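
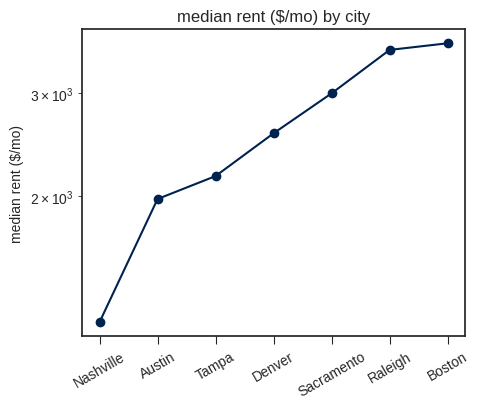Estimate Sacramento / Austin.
≈ 1.5×

Sacramento ≈ 3000, Austin ≈ 2000; 3000/2000 ≈ 1.5.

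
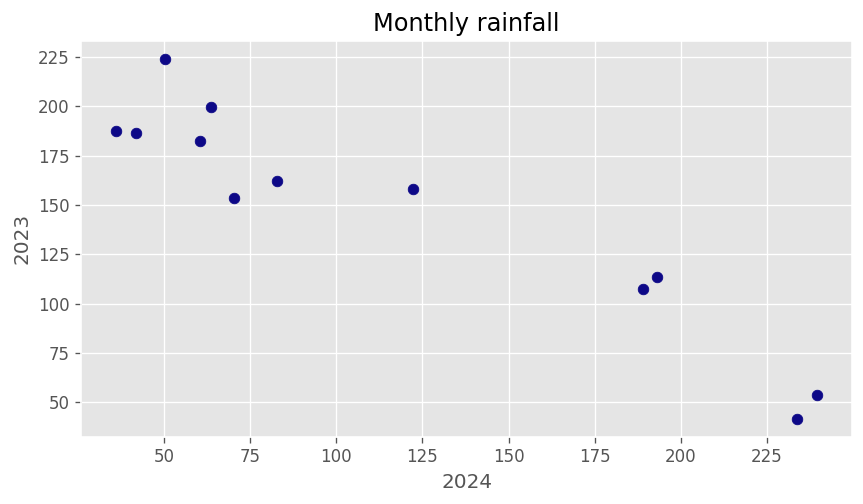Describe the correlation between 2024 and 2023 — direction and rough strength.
negative, strong

Points are negatively correlated; strong (|r| ≈ 0.9).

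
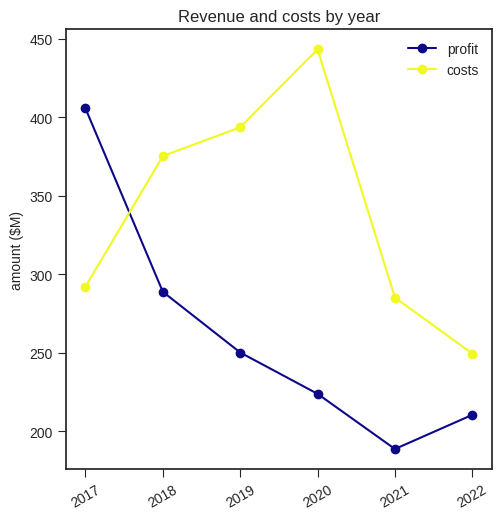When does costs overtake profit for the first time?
2018

2017: costs ≈ 300 vs profit ≈ 400 (not yet); 2018: costs ≈ 375 vs profit ≈ 300 (first crossover).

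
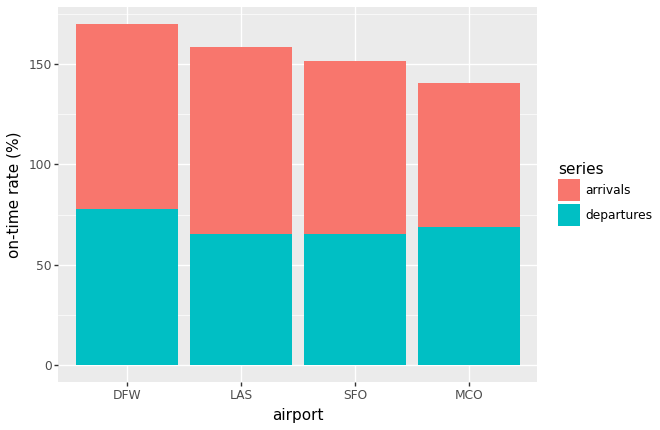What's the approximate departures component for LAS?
≈ 60

departures top ≈ 60, bottom ≈ 0; segment ≈ 60.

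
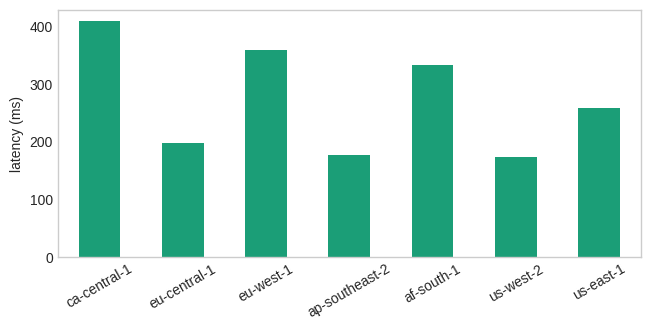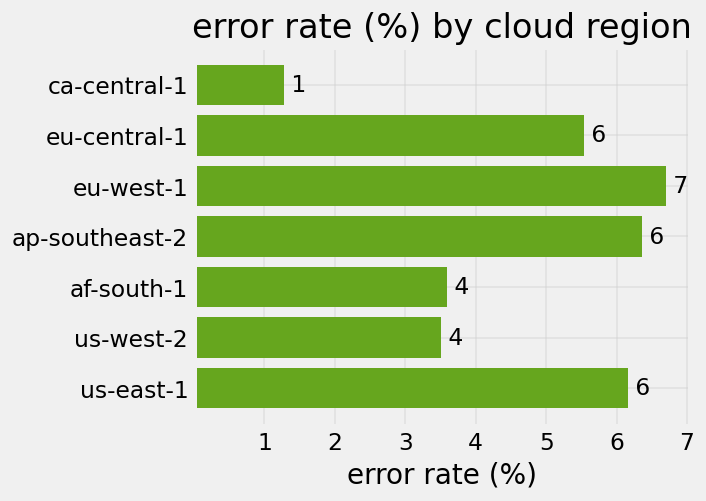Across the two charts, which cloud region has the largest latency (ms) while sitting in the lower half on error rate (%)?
Chart 2 median error rate (%) ≈ 6; below-median cloud regions: ca-central-1, af-south-1, us-west-2. Among those, ca-central-1 has the highest latency (ms) (≈ 400).

ca-central-1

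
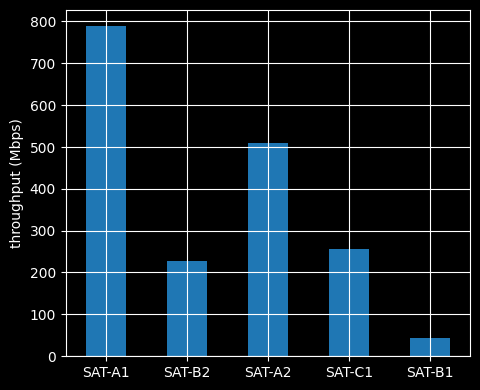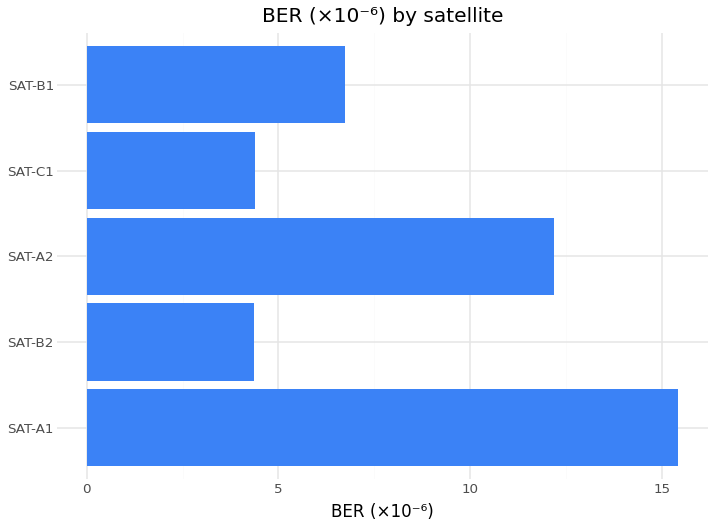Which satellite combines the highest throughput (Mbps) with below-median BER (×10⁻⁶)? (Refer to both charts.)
SAT-C1

Chart 2 median BER (×10⁻⁶) ≈ 6; below-median satellites: SAT-B2, SAT-C1. Among those, SAT-C1 has the highest throughput (Mbps) (≈ 300).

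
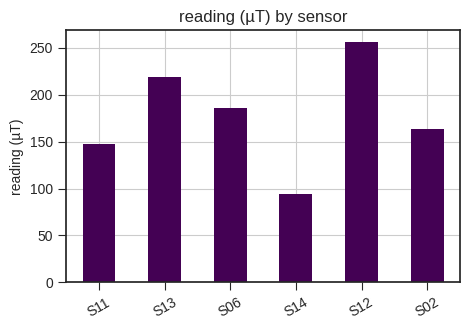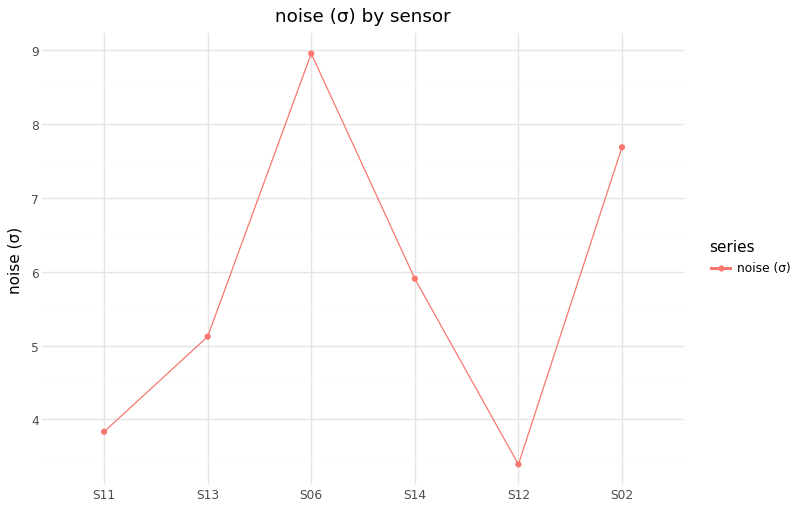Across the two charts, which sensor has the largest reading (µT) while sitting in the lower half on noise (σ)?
S12

Chart 2 median noise (σ) ≈ 6; below-median sensors: S11, S13, S12. Among those, S12 has the highest reading (µT) (≈ 250).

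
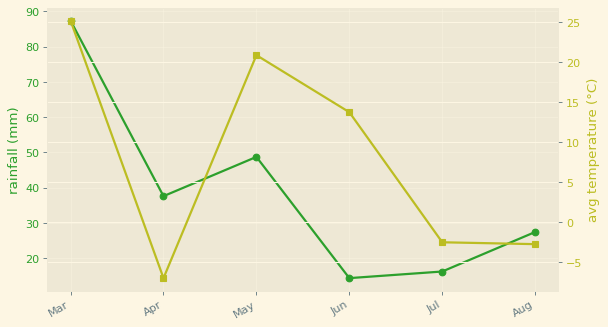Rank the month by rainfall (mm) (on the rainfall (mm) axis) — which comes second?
Top 3 (on the rainfall (mm) axis): Mar ≈ 90, May ≈ 50, Apr ≈ 40.

May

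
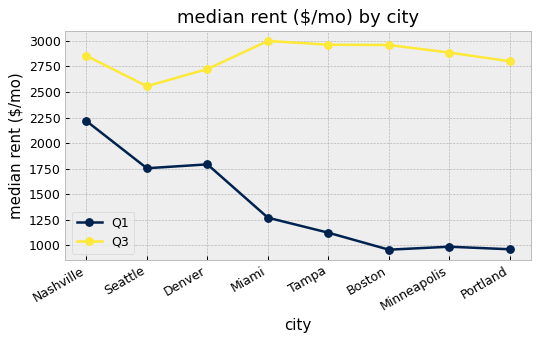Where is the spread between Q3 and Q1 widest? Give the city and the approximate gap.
Boston: Q3 ≈ 3000, Q1 ≈ 1000 → gap ≈ 2000. Next-largest (Minneapolis) is only ≈ 1800.

Boston, ≈ 2000 $/mo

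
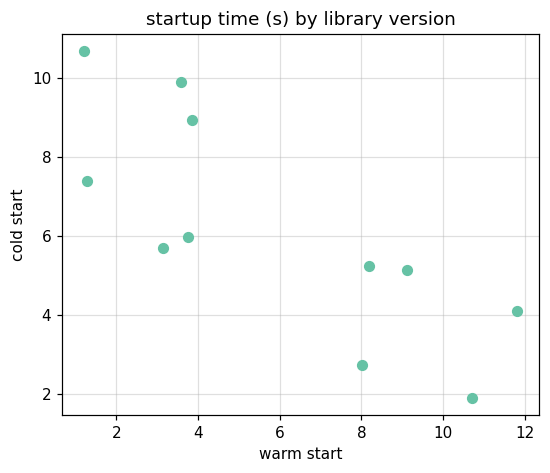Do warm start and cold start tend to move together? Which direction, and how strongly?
Points are negatively correlated; strong (|r| ≈ 0.8).

negative, strong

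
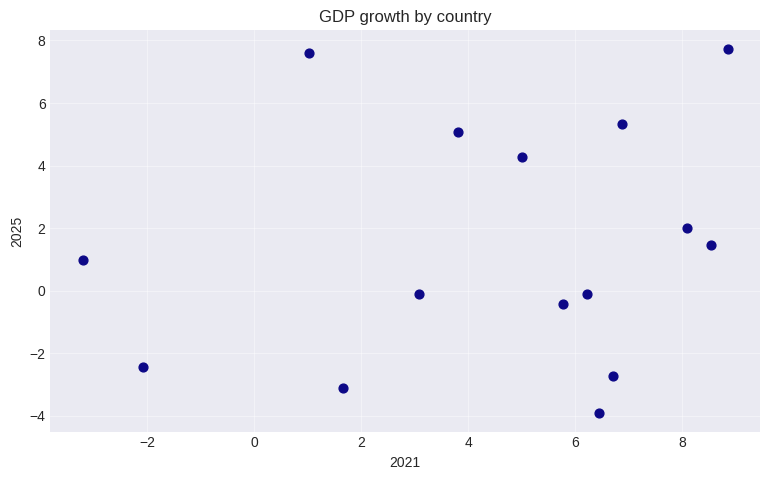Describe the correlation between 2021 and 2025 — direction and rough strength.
no clear correlation

Points are roughly uncorrelated; weak (|r| ≈ 0.2).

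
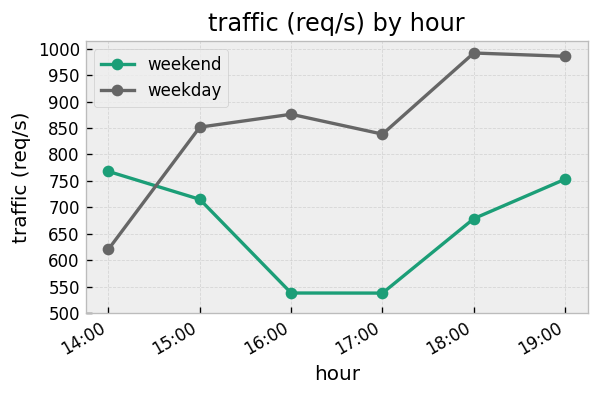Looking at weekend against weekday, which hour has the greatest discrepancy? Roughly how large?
16:00, ≈ 350 req/s

16:00: weekend ≈ 550, weekday ≈ 900 → gap ≈ 350. Next-largest (18:00) is only ≈ 300.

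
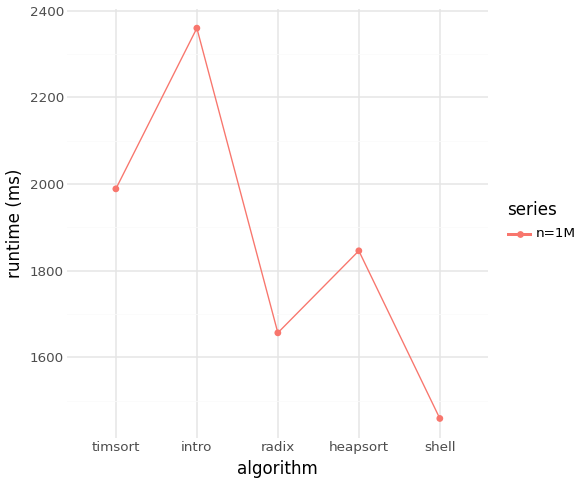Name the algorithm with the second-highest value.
timsort

Top 3: intro ≈ 2400, timsort ≈ 2000, heapsort ≈ 1800.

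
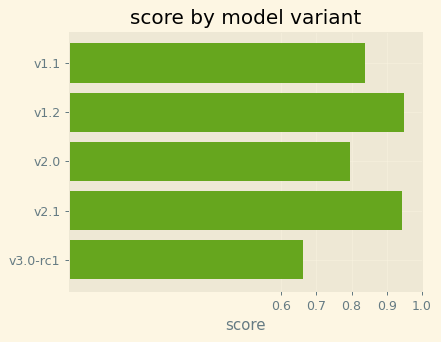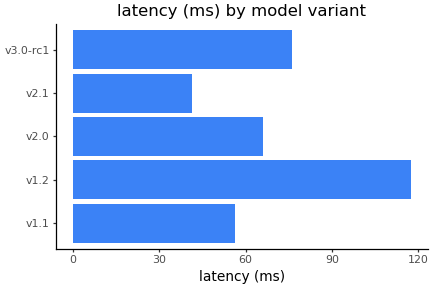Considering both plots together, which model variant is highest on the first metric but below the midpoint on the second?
v2.1

Chart 2 median latency (ms) ≈ 60; below-median model variants: v1.1, v2.1. Among those, v2.1 has the highest score (≈ 0.9).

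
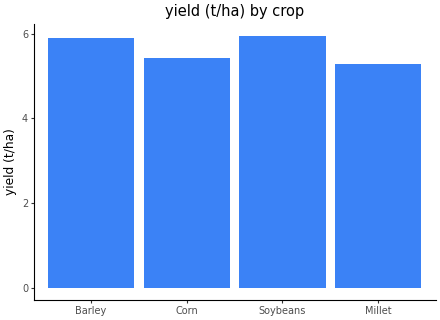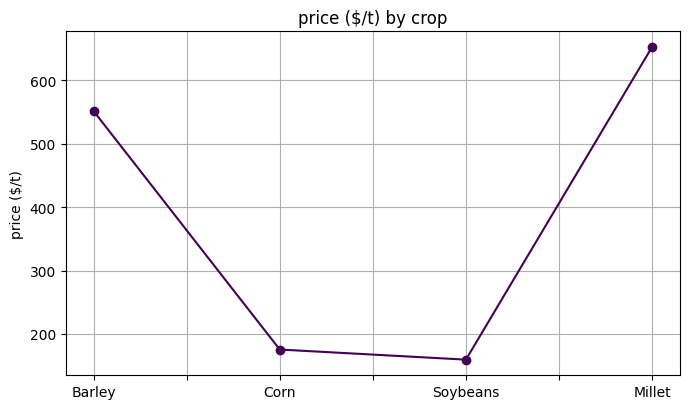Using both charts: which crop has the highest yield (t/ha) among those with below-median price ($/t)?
Chart 2 median price ($/t) ≈ 400; below-median crops: Corn, Soybeans. Among those, Soybeans has the highest yield (t/ha) (≈ 6).

Soybeans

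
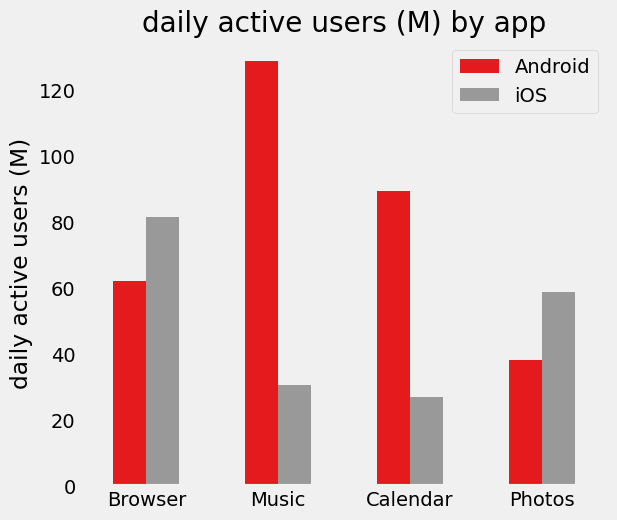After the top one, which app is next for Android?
Calendar

Top 3 for Android: Music ≈ 120, Calendar ≈ 80, Browser ≈ 60.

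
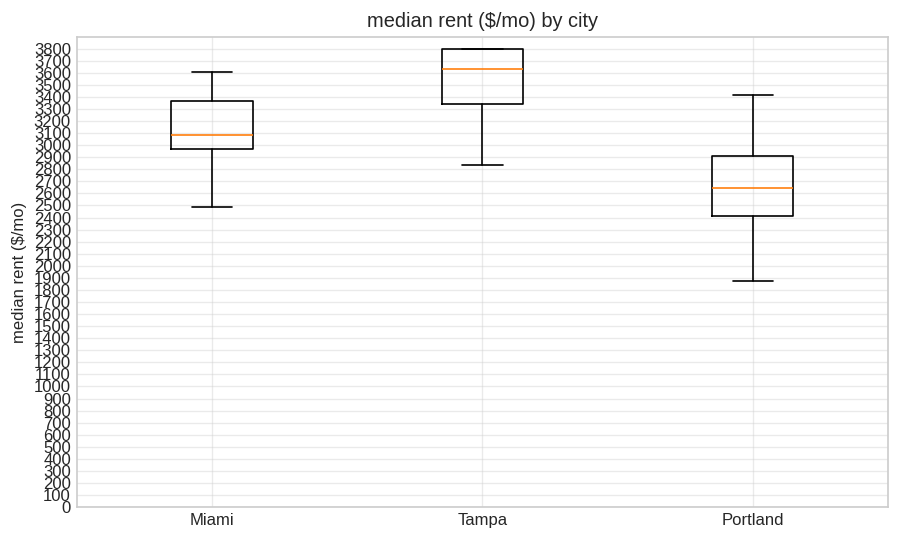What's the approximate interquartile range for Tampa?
Q3 ≈ 3800, Q1 ≈ 3300; IQR ≈ 500.

≈ 500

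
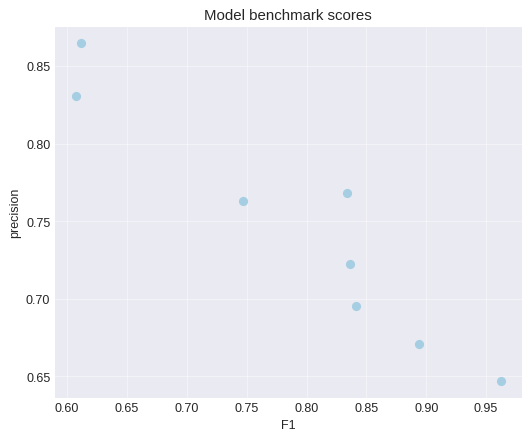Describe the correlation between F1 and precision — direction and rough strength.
Points are negatively correlated; strong (|r| ≈ 1.0).

negative, strong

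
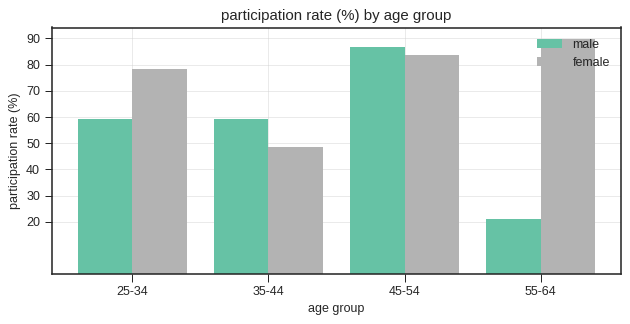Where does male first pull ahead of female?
35-44

25-34: male ≈ 60 vs female ≈ 80 (not yet); 35-44: male ≈ 60 vs female ≈ 50 (first crossover).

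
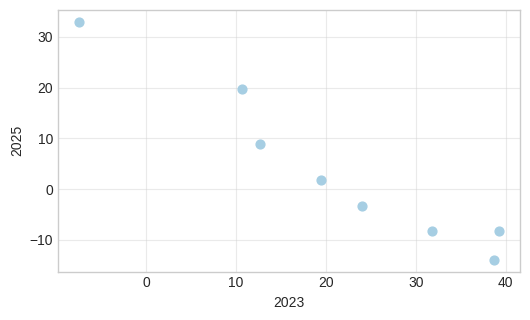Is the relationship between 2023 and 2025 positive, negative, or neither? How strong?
Points are negatively correlated; strong (|r| ≈ 1.0).

negative, strong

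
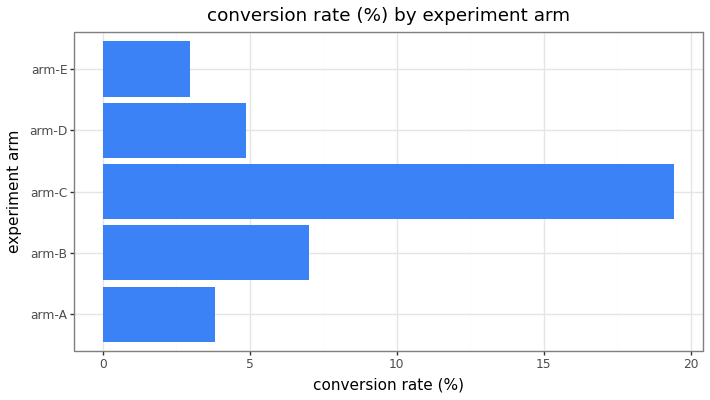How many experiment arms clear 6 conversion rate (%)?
2

Above 6: arm-B, arm-C.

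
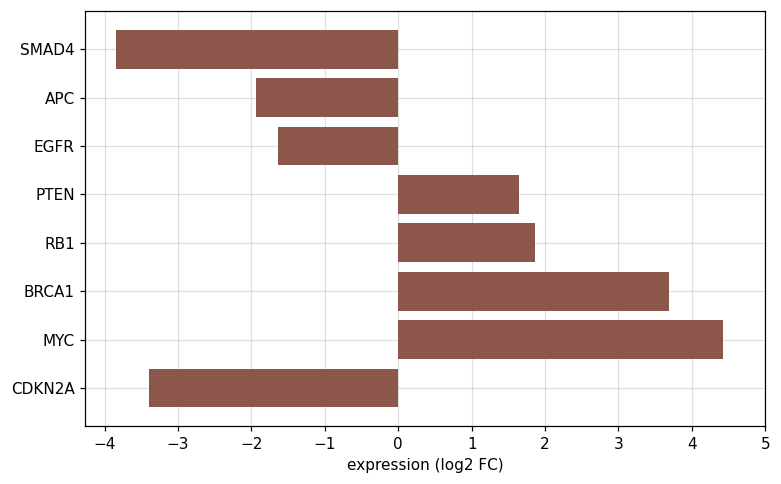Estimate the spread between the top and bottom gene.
≈ 8

Max MYC ≈ 4, min SMAD4 ≈ -4; range ≈ 8.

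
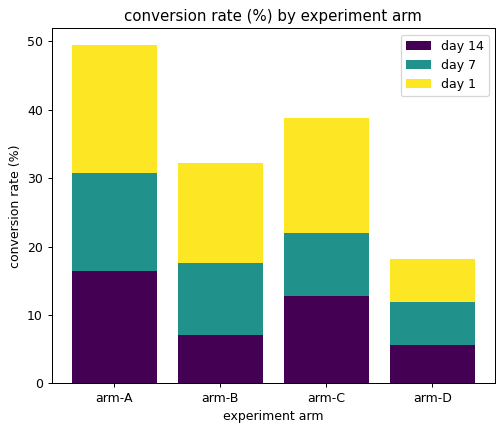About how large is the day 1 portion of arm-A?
day 1 top ≈ 50, bottom ≈ 30; segment ≈ 20.

≈ 20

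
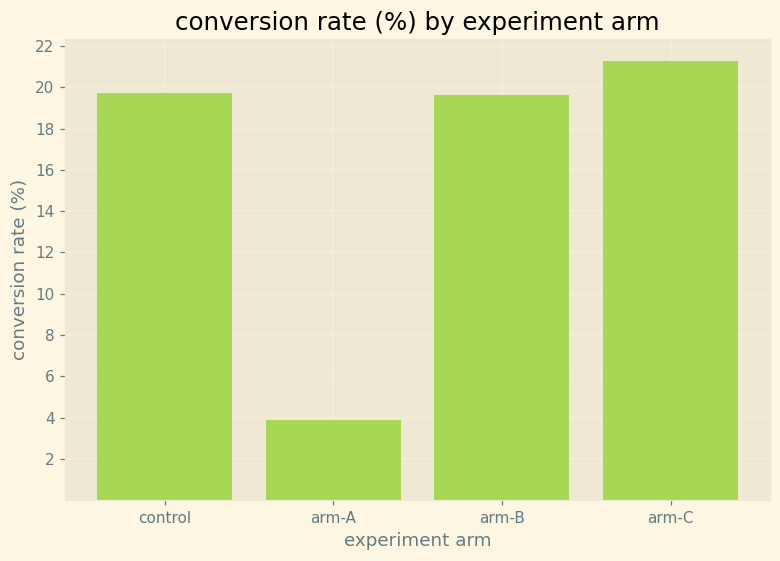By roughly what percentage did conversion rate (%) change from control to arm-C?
≈ +10%

control ≈ 20, arm-C ≈ 22; (22 − 20) / 20 ≈ +10%.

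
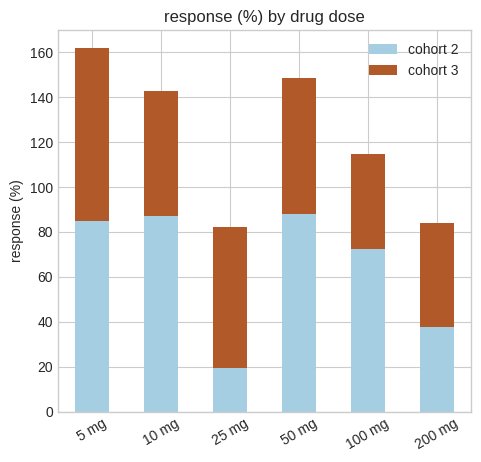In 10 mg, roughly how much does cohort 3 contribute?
cohort 3 top ≈ 140, bottom ≈ 80; segment ≈ 60.

≈ 60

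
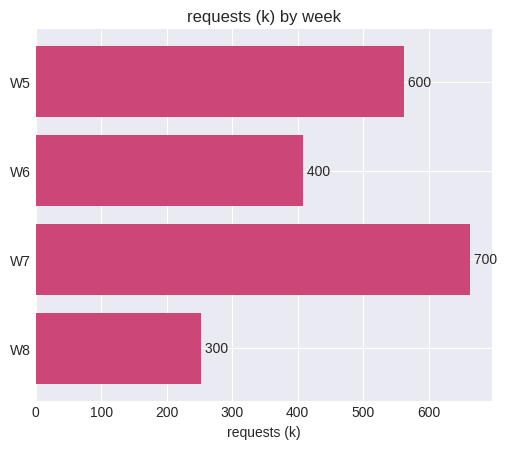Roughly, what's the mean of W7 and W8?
(700 + 300) / 2 ≈ 500.

≈ 500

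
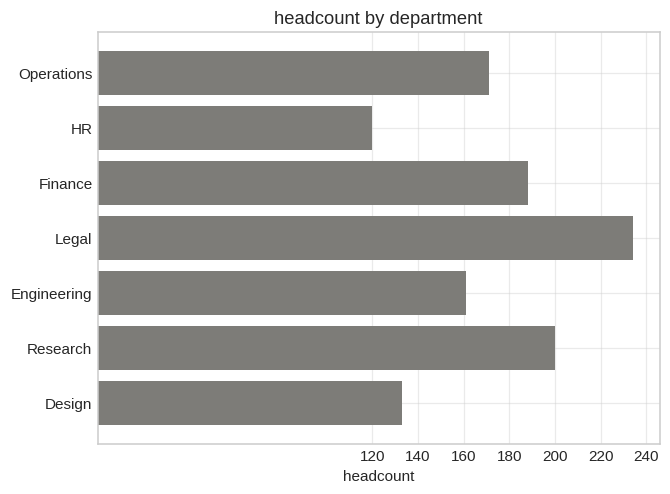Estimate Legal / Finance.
Legal ≈ 240, Finance ≈ 180; 240/180 ≈ 1.33.

≈ 1.33×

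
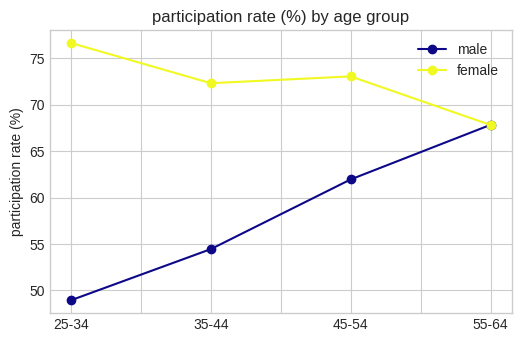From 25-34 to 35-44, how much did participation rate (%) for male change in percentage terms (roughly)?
25-34 ≈ 50, 35-44 ≈ 55; (55 − 50) / 50 ≈ +10%.

≈ +10%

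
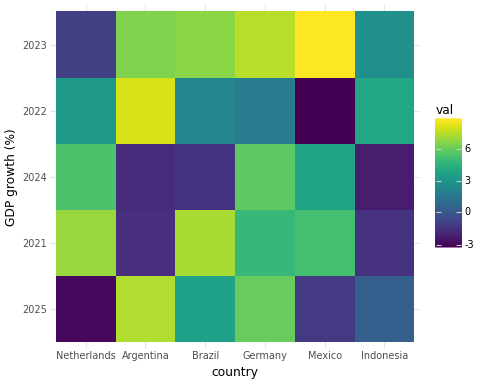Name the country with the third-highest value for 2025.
Brazil

Top 4 for 2025: Argentina ≈ 8, Germany ≈ 6, Brazil ≈ 4, Indonesia ≈ 0.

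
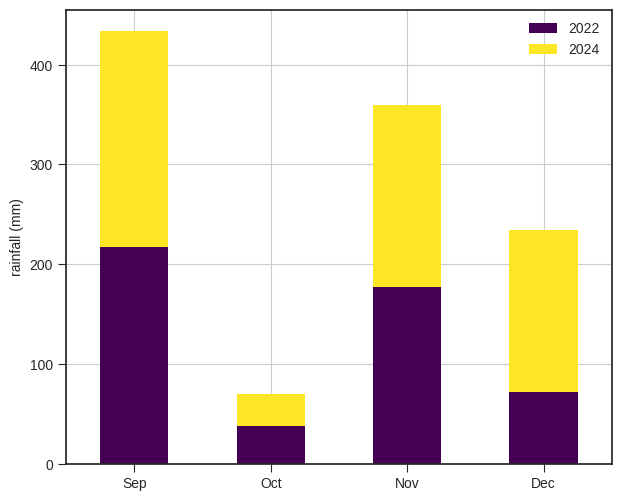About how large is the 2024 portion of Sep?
2024 top ≈ 450, bottom ≈ 200; segment ≈ 250.

≈ 250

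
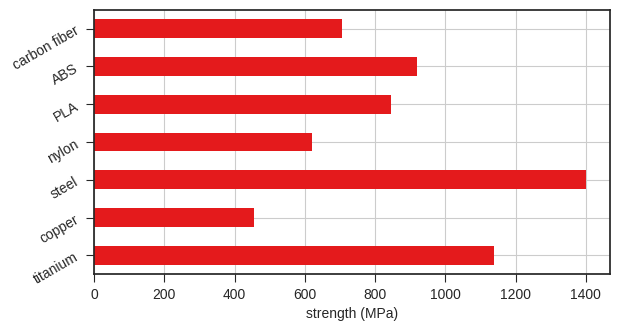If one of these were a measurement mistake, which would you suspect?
steel

steel ≈ 1400; the rest sit between ≈ 400 and ≈ 1200.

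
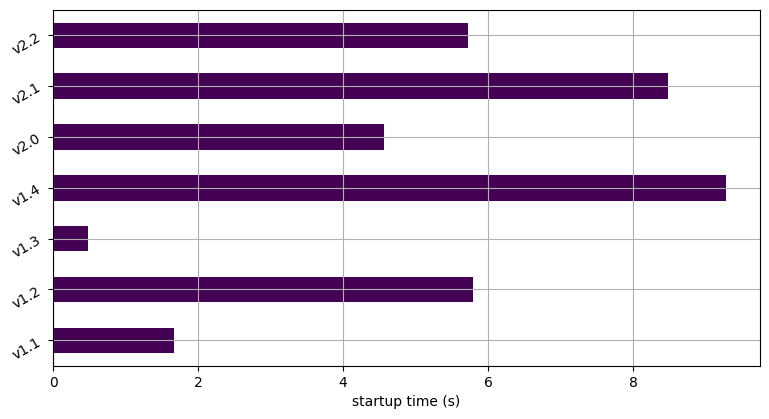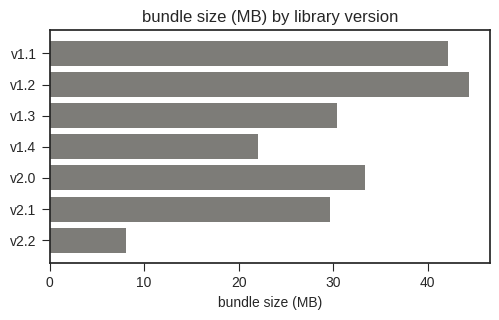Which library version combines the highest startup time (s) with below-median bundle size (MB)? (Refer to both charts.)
v1.4

Chart 2 median bundle size (MB) ≈ 30; below-median library versions: v1.4, v2.1, v2.2. Among those, v1.4 has the highest startup time (s) (≈ 9).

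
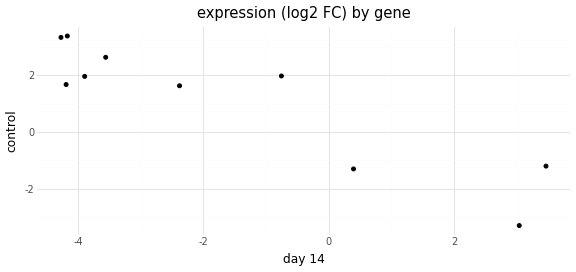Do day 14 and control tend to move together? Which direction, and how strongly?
Points are negatively correlated; strong (|r| ≈ 0.9).

negative, strong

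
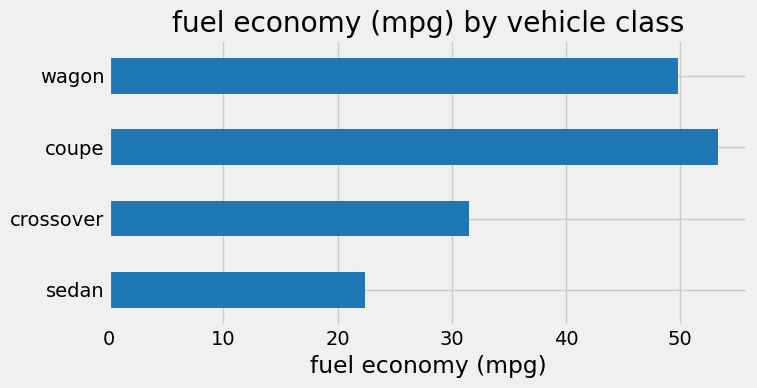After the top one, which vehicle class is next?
wagon

Top 3: coupe ≈ 55, wagon ≈ 50, crossover ≈ 30.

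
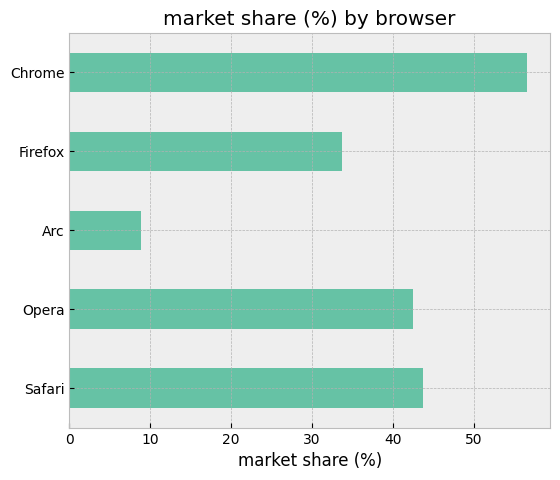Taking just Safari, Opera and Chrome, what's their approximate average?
≈ 47

(45 + 40 + 55) / 3 ≈ 47.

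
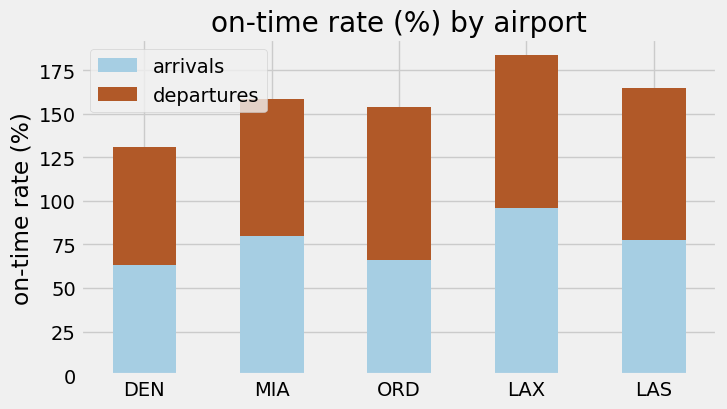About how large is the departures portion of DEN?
departures top ≈ 140, bottom ≈ 60; segment ≈ 80.

≈ 80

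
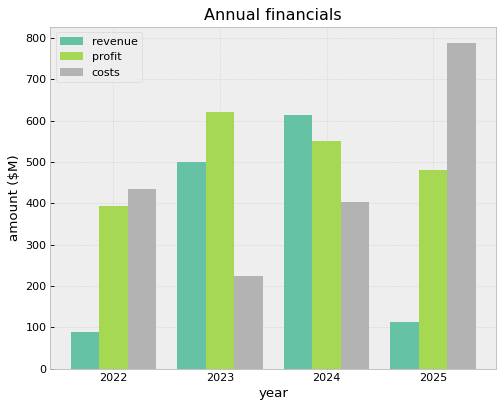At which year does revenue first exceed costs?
2023

2022: revenue ≈ 100 vs costs ≈ 400 (not yet); 2023: revenue ≈ 500 vs costs ≈ 200 (first crossover).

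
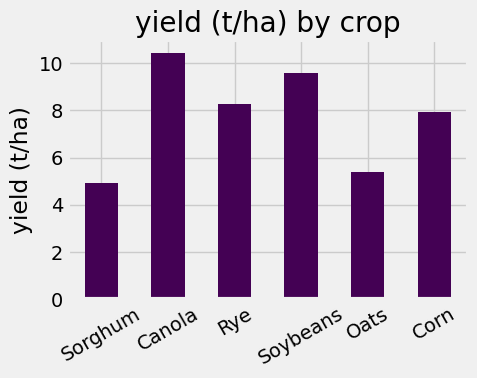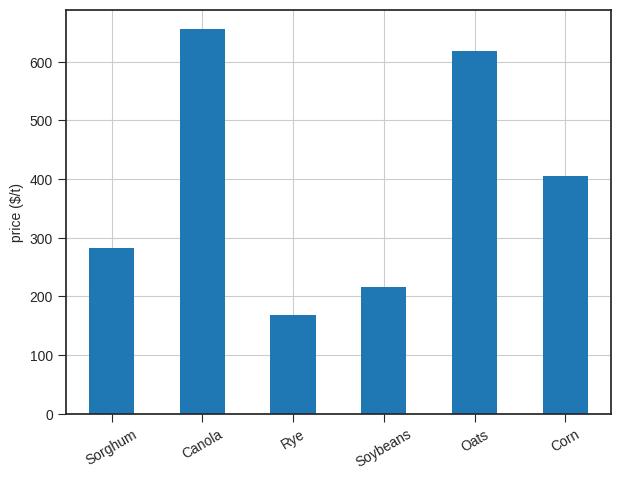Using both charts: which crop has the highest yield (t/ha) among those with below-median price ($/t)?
Chart 2 median price ($/t) ≈ 300; below-median crops: Sorghum, Rye, Soybeans. Among those, Soybeans has the highest yield (t/ha) (≈ 10).

Soybeans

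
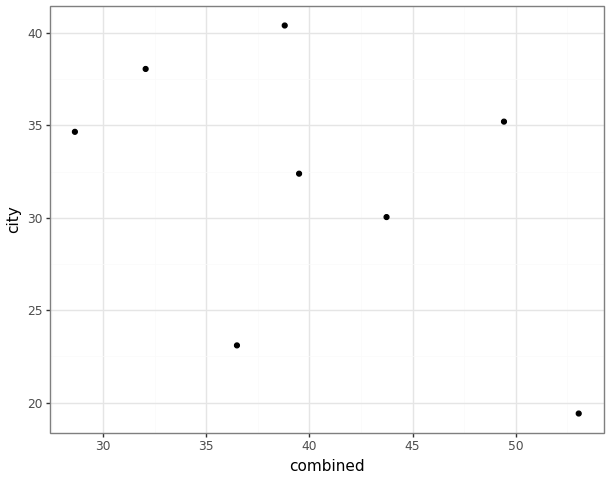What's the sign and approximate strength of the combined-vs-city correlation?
Points are negatively correlated; moderate (|r| ≈ 0.5).

negative, moderate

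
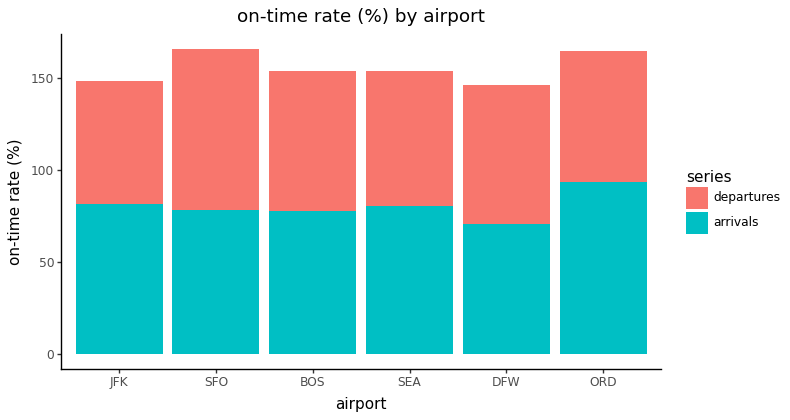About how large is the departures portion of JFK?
departures top ≈ 140, bottom ≈ 80; segment ≈ 60.

≈ 60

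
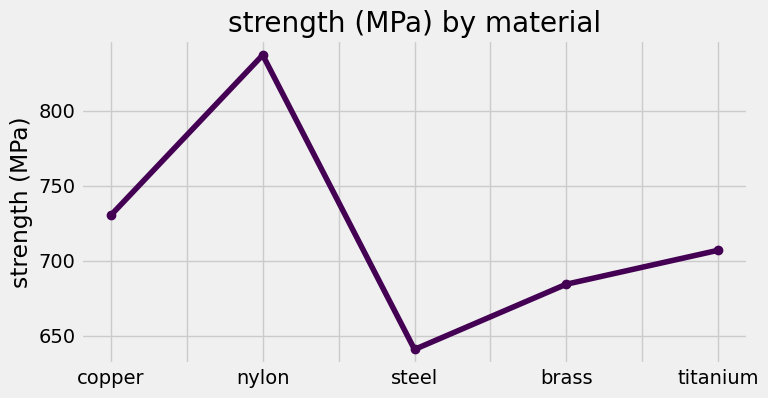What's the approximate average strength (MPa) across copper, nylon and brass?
≈ 753

(740 + 840 + 680) / 3 ≈ 753.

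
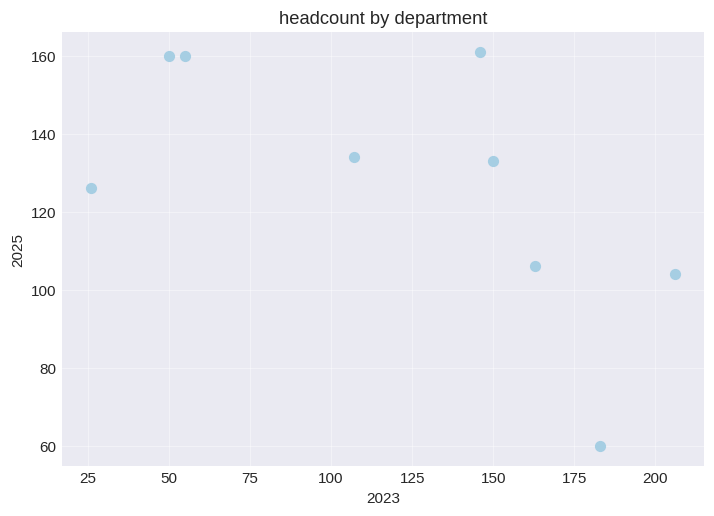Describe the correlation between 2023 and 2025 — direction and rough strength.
Points are negatively correlated; moderate (|r| ≈ 0.6).

negative, moderate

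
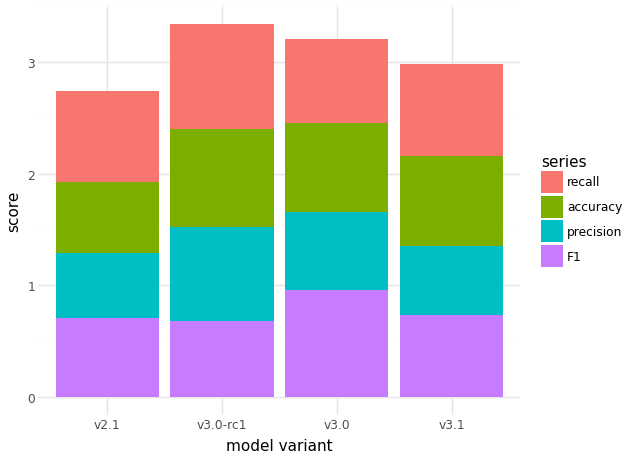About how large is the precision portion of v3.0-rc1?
precision top ≈ 1.5, bottom ≈ 0.5; segment ≈ 1.0.

≈ 1.0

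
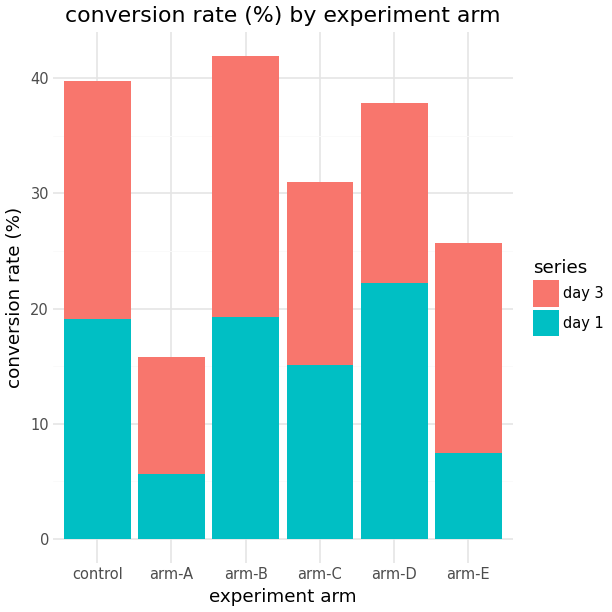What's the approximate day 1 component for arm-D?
day 1 top ≈ 20, bottom ≈ 0; segment ≈ 20.

≈ 20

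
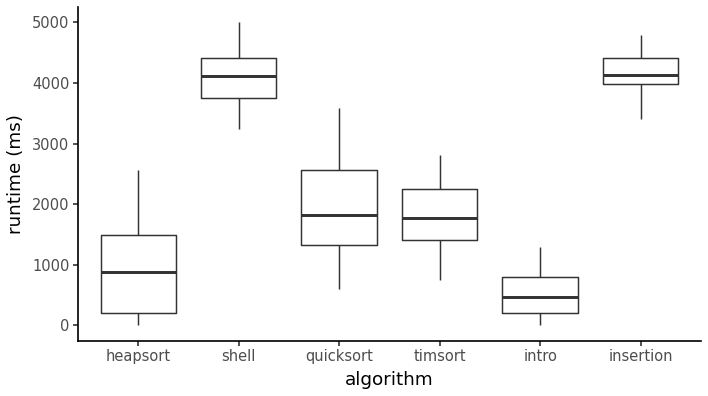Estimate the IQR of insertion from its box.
≈ 500

Q3 ≈ 4500, Q1 ≈ 4000; IQR ≈ 500.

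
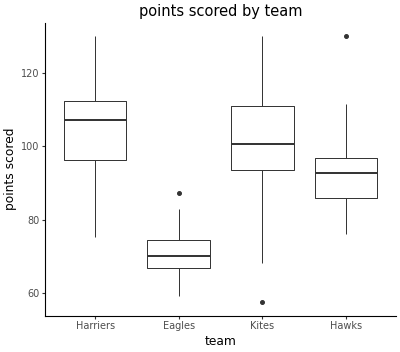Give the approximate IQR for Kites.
Q3 ≈ 110, Q1 ≈ 95; IQR ≈ 15.

≈ 15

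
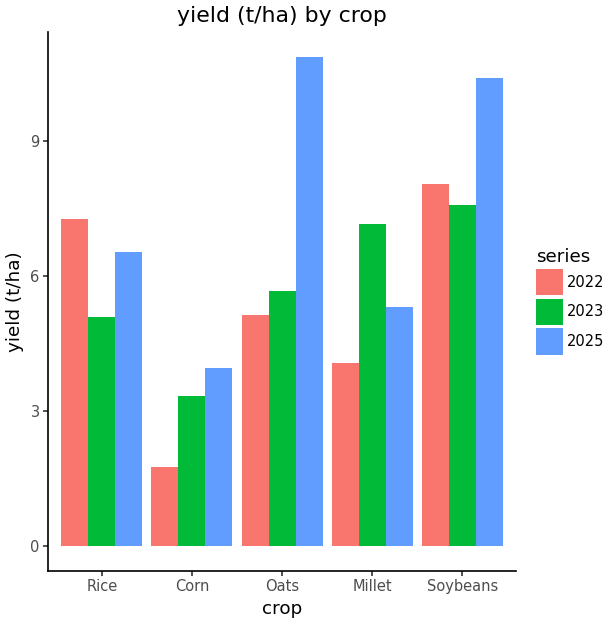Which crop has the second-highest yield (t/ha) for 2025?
Soybeans

Top 3 for 2025: Oats ≈ 11, Soybeans ≈ 10, Rice ≈ 7.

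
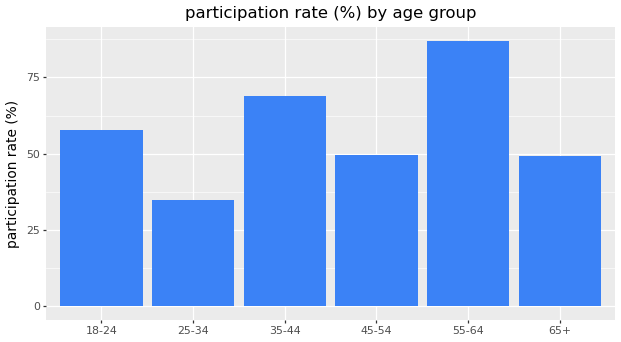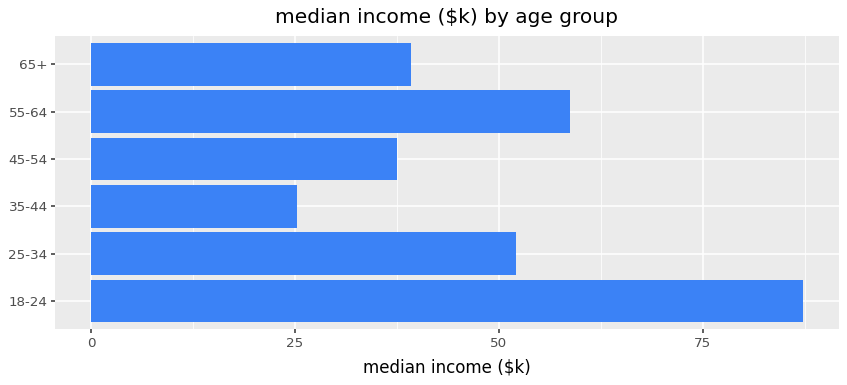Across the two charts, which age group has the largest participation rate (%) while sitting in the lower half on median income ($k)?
Chart 2 median median income ($k) ≈ 50; below-median age groups: 35-44, 45-54, 65+. Among those, 35-44 has the highest participation rate (%) (≈ 70).

35-44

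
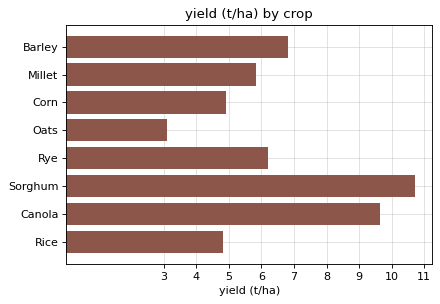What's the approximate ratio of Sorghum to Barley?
≈ 1.57×

Sorghum ≈ 11, Barley ≈ 7; 11/7 ≈ 1.57.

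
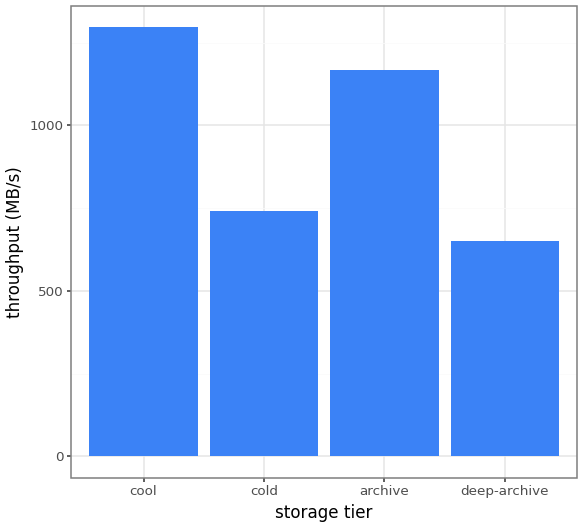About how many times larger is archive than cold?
archive ≈ 1200, cold ≈ 800; 1200/800 ≈ 1.5.

≈ 1.5×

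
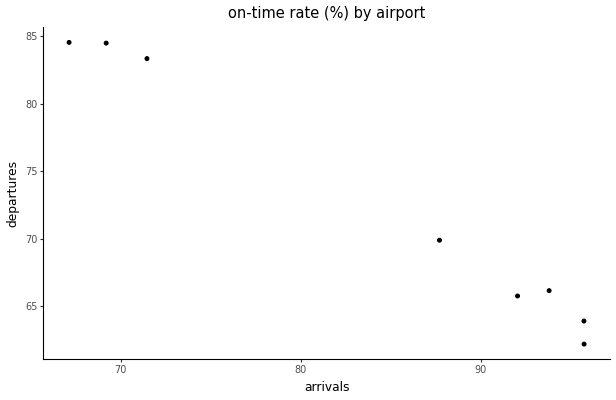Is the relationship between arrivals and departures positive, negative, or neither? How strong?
negative, strong

Points are negatively correlated; strong (|r| ≈ 1.0).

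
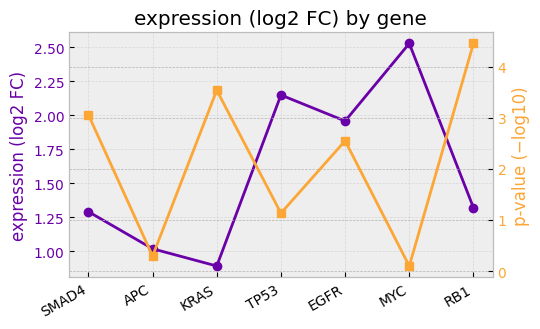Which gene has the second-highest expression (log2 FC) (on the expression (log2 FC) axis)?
Top 3 (on the expression (log2 FC) axis): MYC ≈ 2.6, TP53 ≈ 2.2, EGFR ≈ 2.0.

TP53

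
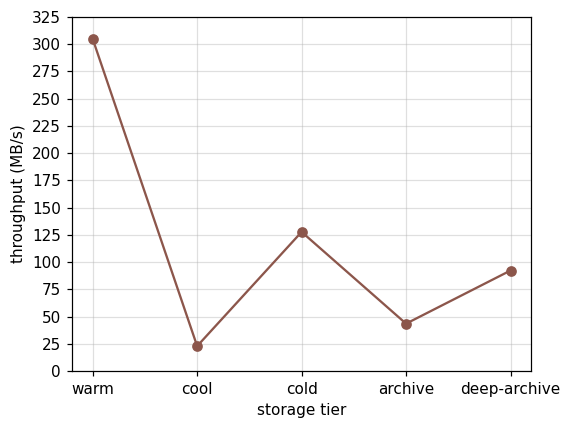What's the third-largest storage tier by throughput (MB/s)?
deep-archive

Top 4: warm ≈ 300, cold ≈ 125, deep-archive ≈ 100, archive ≈ 50.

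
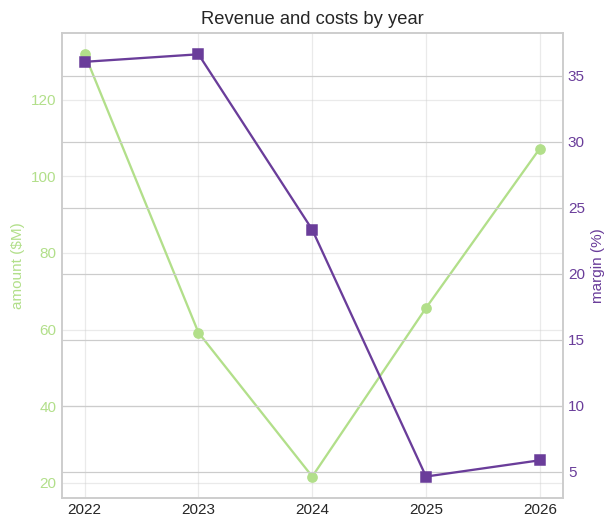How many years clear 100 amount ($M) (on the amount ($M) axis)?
2

Above 100: 2022, 2026.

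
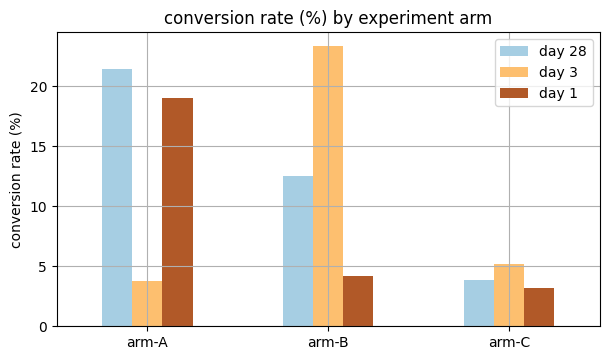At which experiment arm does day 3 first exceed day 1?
arm-A: day 3 ≈ 4 vs day 1 ≈ 18 (not yet); arm-B: day 3 ≈ 24 vs day 1 ≈ 4 (first crossover).

arm-B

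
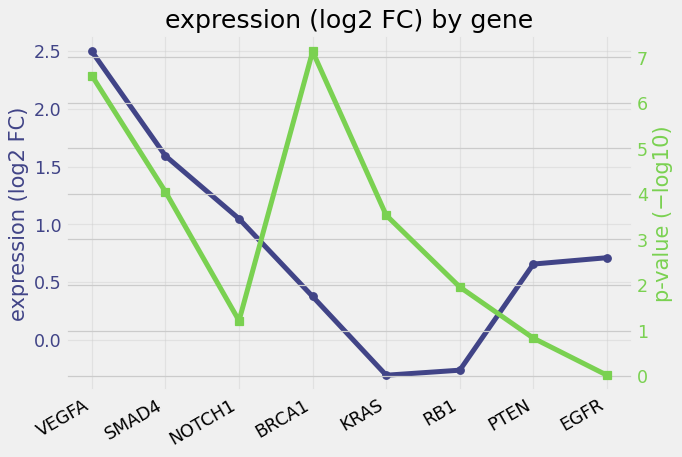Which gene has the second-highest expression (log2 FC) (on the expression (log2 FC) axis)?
SMAD4

Top 3 (on the expression (log2 FC) axis): VEGFA ≈ 2.5, SMAD4 ≈ 1.5, NOTCH1 ≈ 1.0.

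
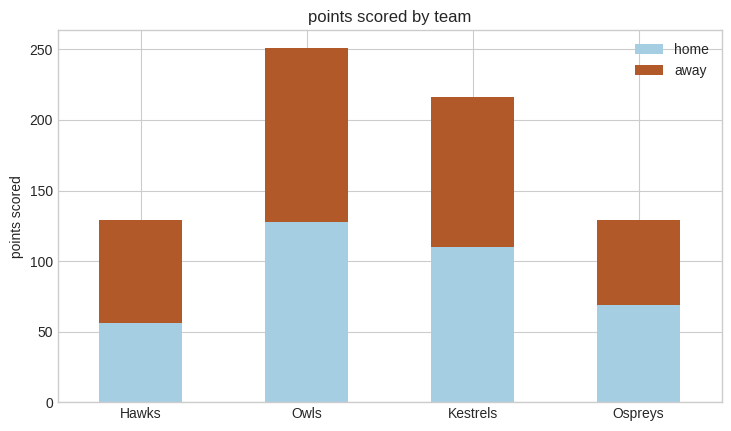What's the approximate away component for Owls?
≈ 125

away top ≈ 250, bottom ≈ 125; segment ≈ 125.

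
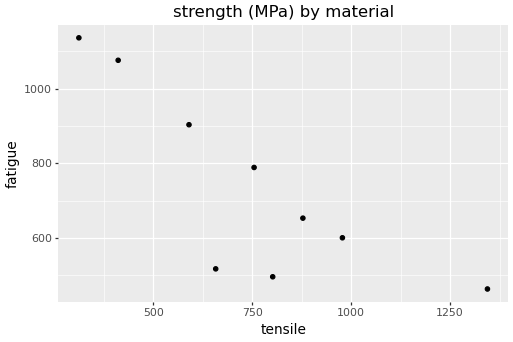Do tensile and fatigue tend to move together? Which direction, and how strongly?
negative, strong

Points are negatively correlated; strong (|r| ≈ 0.8).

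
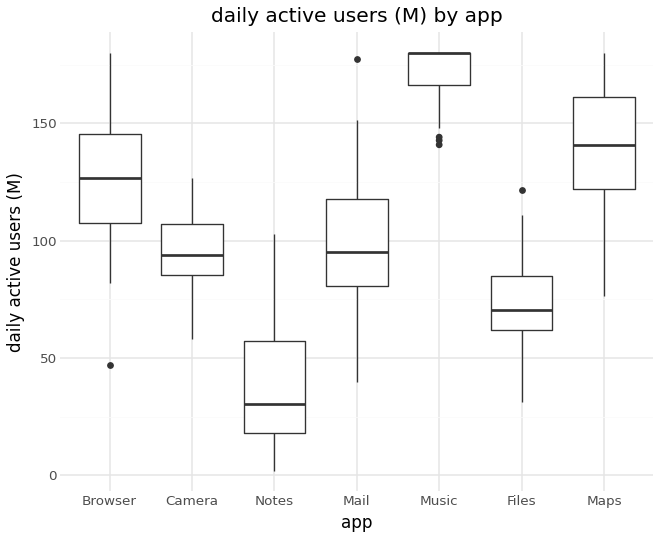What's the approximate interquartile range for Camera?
≈ 20

Q3 ≈ 100, Q1 ≈ 80; IQR ≈ 20.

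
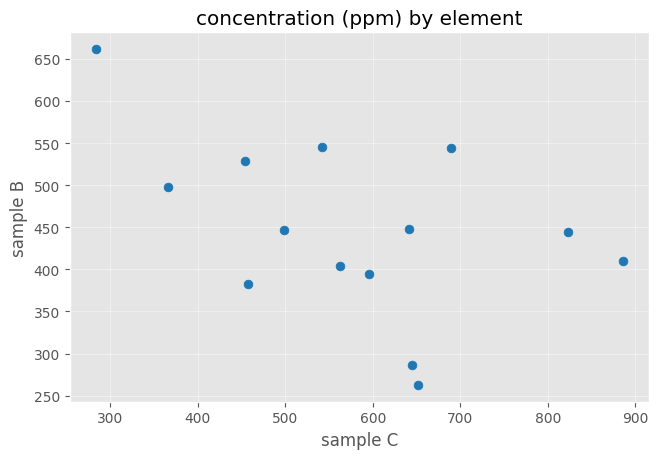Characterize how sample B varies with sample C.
negative, moderate

Points are negatively correlated; moderate (|r| ≈ 0.5).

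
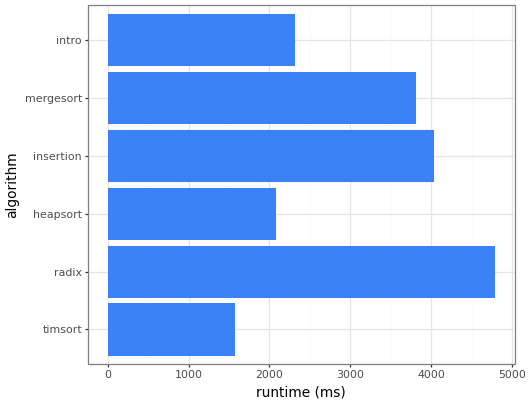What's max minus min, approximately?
Max radix ≈ 5000, min timsort ≈ 1500; range ≈ 3500.

≈ 3500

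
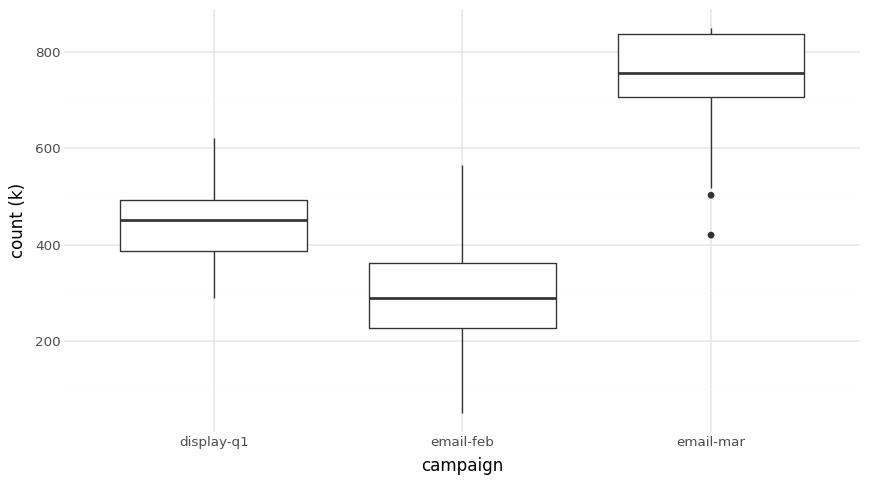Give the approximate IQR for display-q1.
≈ 100

Q3 ≈ 500, Q1 ≈ 400; IQR ≈ 100.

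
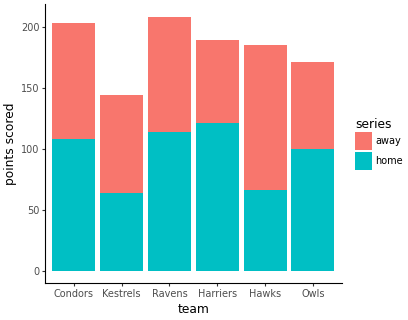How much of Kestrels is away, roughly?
away top ≈ 140, bottom ≈ 60; segment ≈ 80.

≈ 80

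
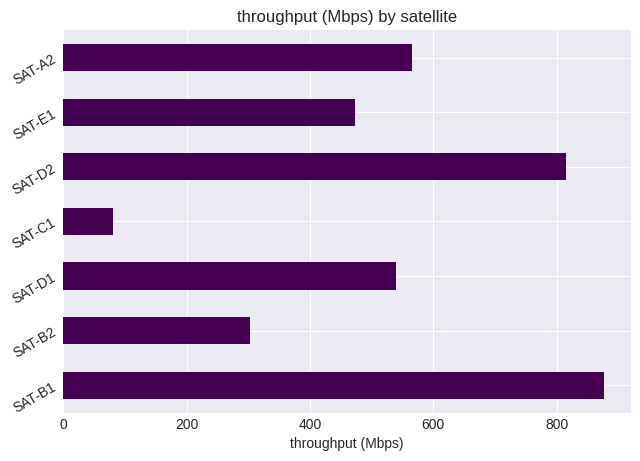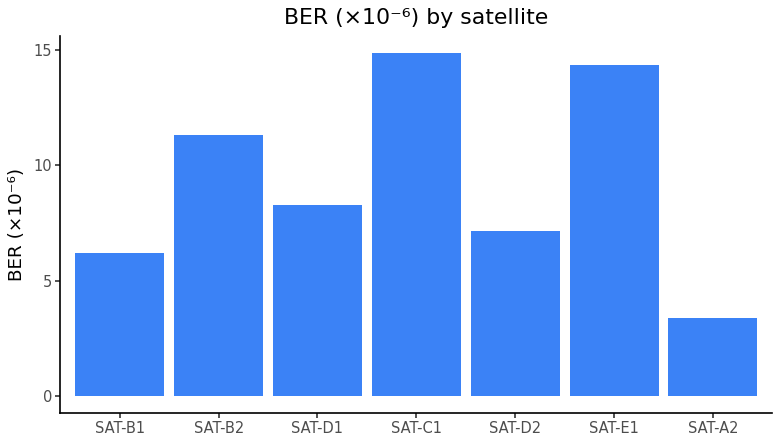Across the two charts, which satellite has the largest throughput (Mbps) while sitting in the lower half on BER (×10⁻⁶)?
Chart 2 median BER (×10⁻⁶) ≈ 8; below-median satellites: SAT-B1, SAT-D2, SAT-A2. Among those, SAT-B1 has the highest throughput (Mbps) (≈ 900).

SAT-B1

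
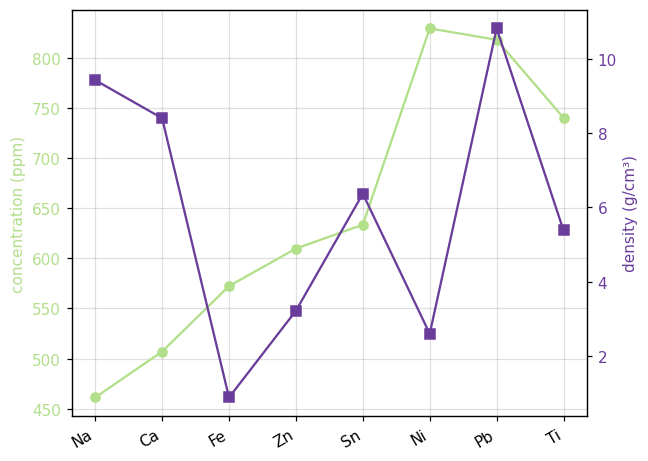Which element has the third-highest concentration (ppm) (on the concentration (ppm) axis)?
Ti

Top 4 (on the concentration (ppm) axis): Ni ≈ 850, Pb ≈ 800, Ti ≈ 750, Sn ≈ 650.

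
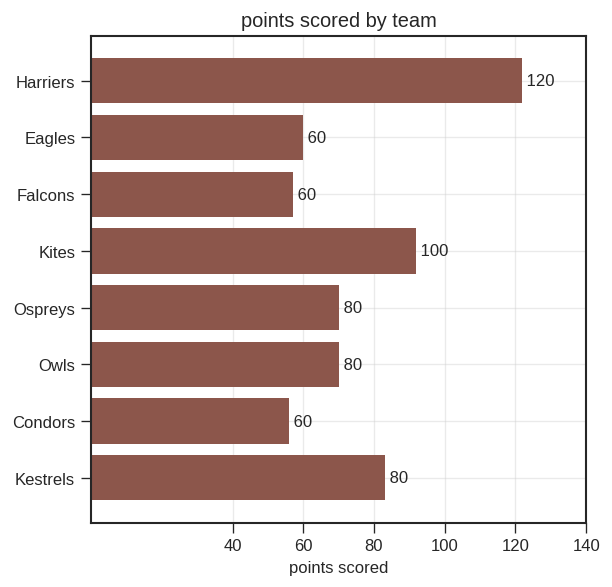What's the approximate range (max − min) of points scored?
Max Harriers ≈ 120, min Condors ≈ 60; range ≈ 60.

≈ 60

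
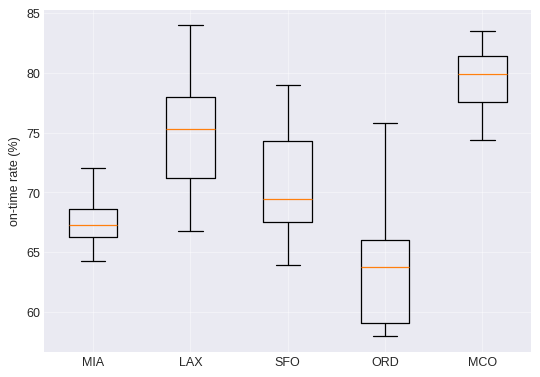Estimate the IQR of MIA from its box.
≈ 2

Q3 ≈ 68, Q1 ≈ 66; IQR ≈ 2.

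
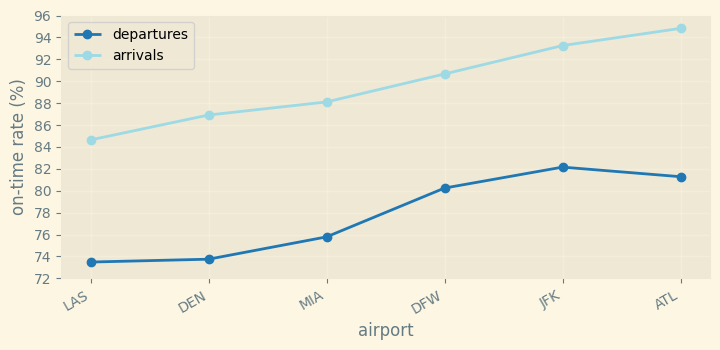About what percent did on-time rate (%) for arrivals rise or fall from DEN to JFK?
DEN ≈ 86, JFK ≈ 94; (94 − 86) / 86 ≈ +9.3%.

≈ +9.3%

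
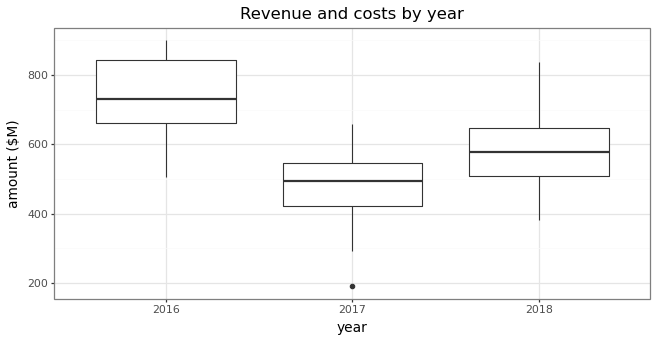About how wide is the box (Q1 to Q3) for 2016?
≈ 200

Q3 ≈ 850, Q1 ≈ 650; IQR ≈ 200.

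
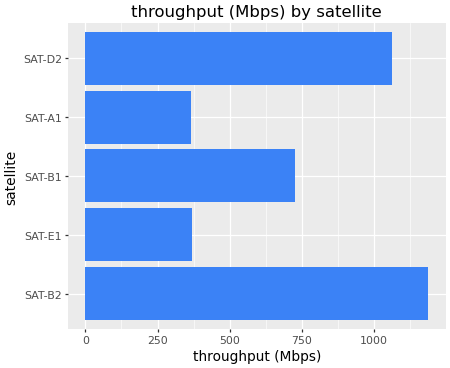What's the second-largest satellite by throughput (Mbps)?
SAT-D2

Top 3: SAT-B2 ≈ 1200, SAT-D2 ≈ 1100, SAT-B1 ≈ 700.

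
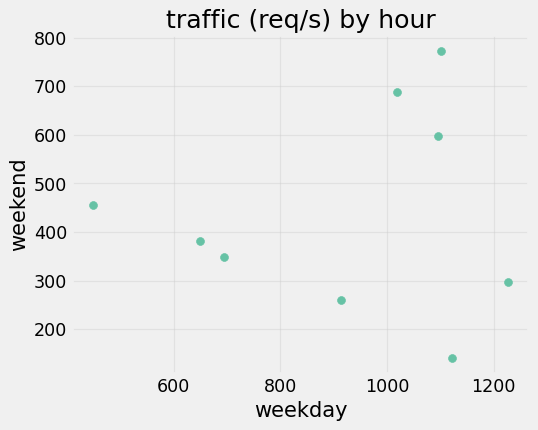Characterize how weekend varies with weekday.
Points are roughly uncorrelated; weak (|r| ≈ 0.1).

no clear correlation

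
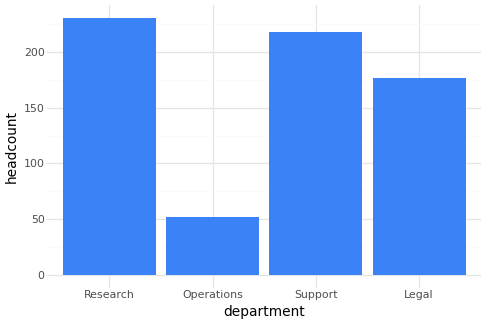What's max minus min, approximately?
Max Research ≈ 240, min Operations ≈ 60; range ≈ 180.

≈ 180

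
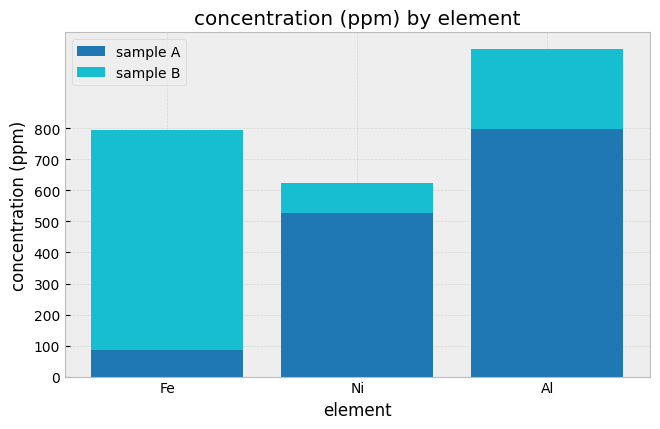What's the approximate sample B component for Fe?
sample B top ≈ 800, bottom ≈ 100; segment ≈ 700.

≈ 700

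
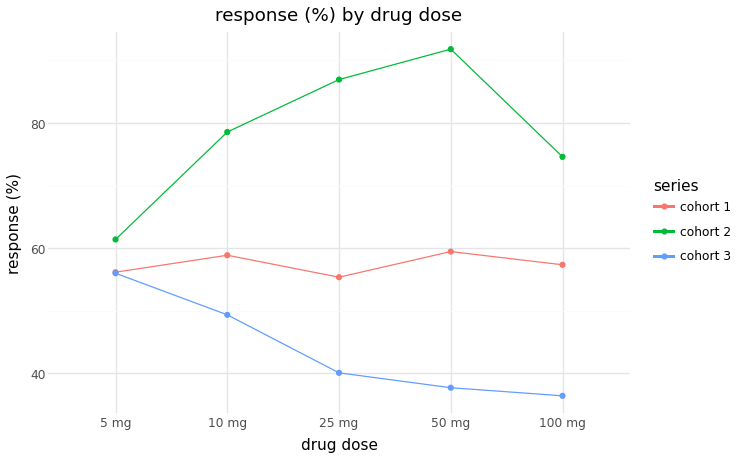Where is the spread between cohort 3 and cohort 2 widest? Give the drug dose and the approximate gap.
50 mg: cohort 3 ≈ 40, cohort 2 ≈ 90 → gap ≈ 50. Next-largest (25 mg) is only ≈ 45.

50 mg, ≈ 50 %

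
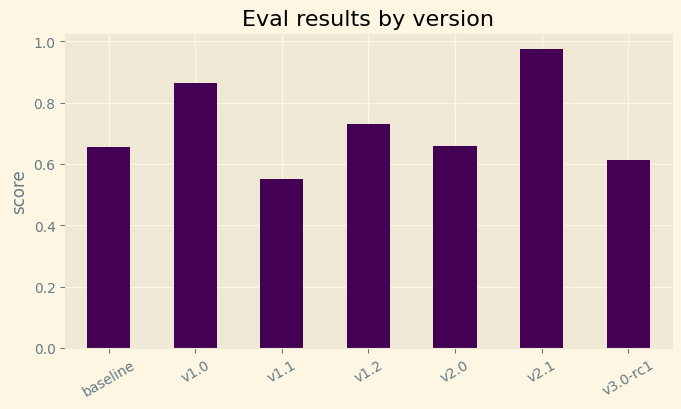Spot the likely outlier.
v2.1

v2.1 ≈ 1.0; the rest sit between ≈ 0.6 and ≈ 0.9.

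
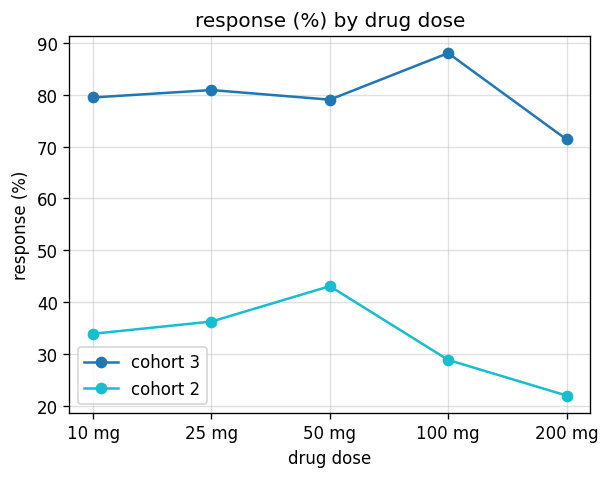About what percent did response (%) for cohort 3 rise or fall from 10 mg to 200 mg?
≈ -12.5%

10 mg ≈ 80, 200 mg ≈ 70; (70 − 80) / 80 ≈ -12.5%.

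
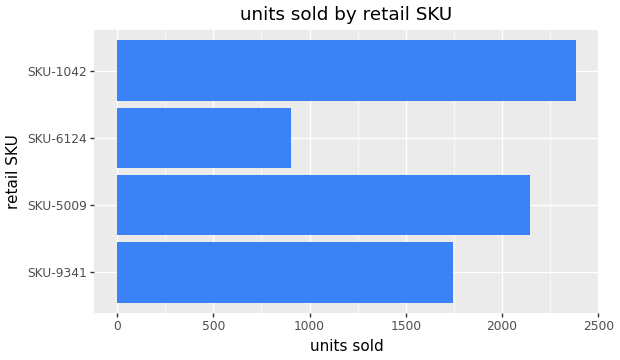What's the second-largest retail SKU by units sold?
Top 3: SKU-1042 ≈ 2400, SKU-5009 ≈ 2200, SKU-9341 ≈ 1800.

SKU-5009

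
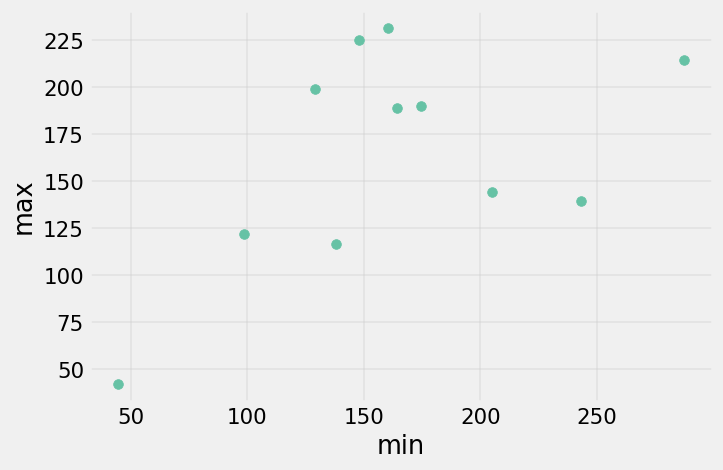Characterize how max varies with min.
positive, moderate

Points are positively correlated; moderate (|r| ≈ 0.5).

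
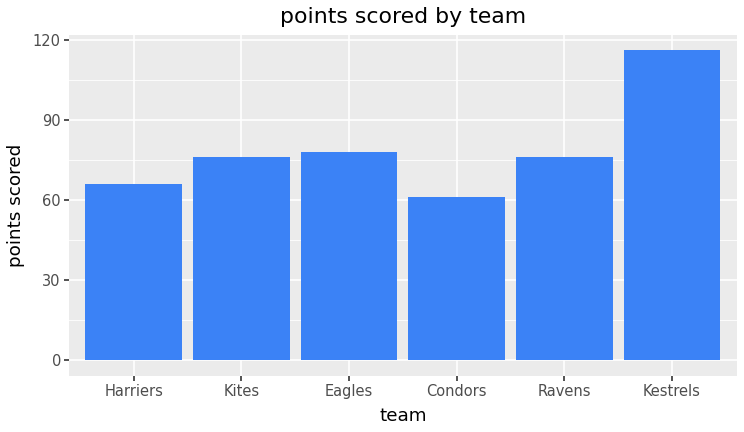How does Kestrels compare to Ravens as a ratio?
Kestrels ≈ 120, Ravens ≈ 80; 120/80 ≈ 1.5.

≈ 1.5×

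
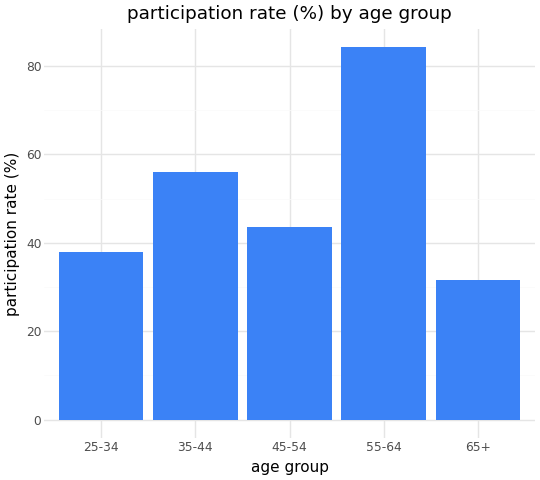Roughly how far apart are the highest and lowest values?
≈ 50

Max 55-64 ≈ 80, min 65+ ≈ 30; range ≈ 50.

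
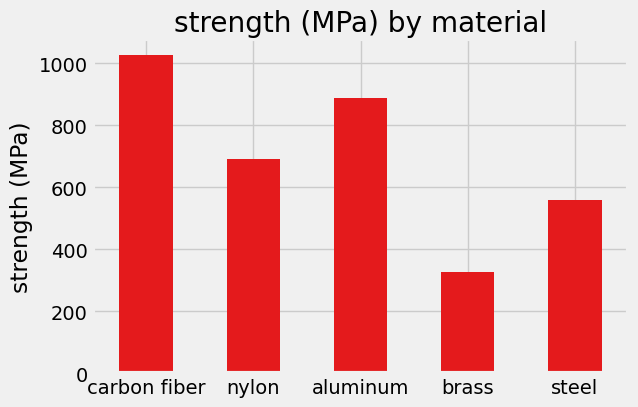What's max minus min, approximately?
Max carbon fiber ≈ 1000, min brass ≈ 300; range ≈ 700.

≈ 700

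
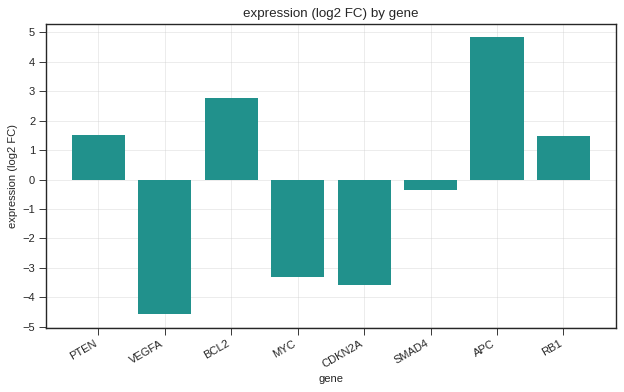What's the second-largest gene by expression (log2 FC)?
BCL2

Top 3: APC ≈ 5, BCL2 ≈ 3, PTEN ≈ 2.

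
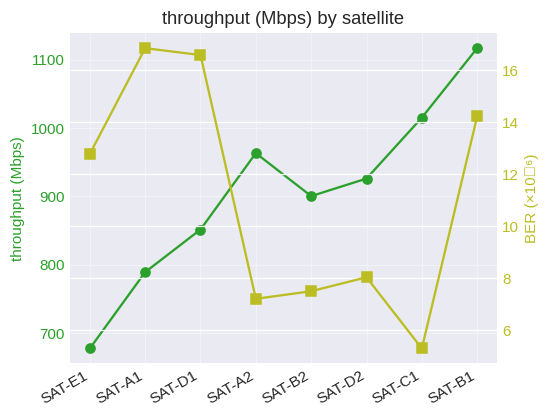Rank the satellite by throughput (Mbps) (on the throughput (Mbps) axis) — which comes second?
Top 3 (on the throughput (Mbps) axis): SAT-B1 ≈ 1100, SAT-C1 ≈ 1000, SAT-A2 ≈ 950.

SAT-C1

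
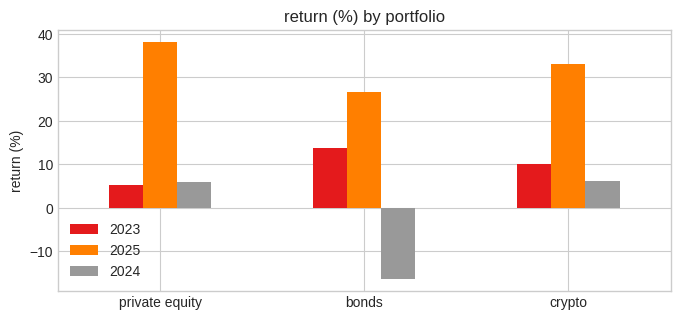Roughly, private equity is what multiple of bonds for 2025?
private equity ≈ 40, bonds ≈ 25; 40/25 ≈ 1.6.

≈ 1.6×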